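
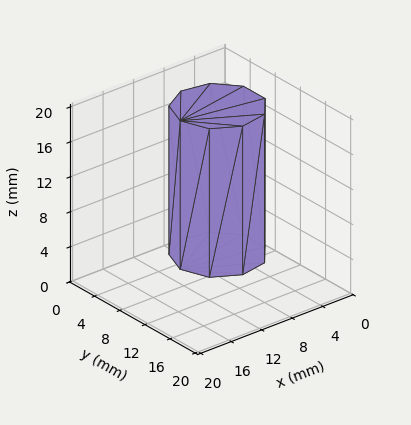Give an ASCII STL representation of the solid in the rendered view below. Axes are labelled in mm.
Reading the render: the shape is a regular 9-sided prism (a cylinder approximated with 9 flat sides), circumscribed radius ≈ 5 mm, height ≈ 17 mm (dimensions read to the nearest mm from the axis ticks). For the STL, each face is triangulated and given an outward normal.

solid part
  facet normal 0.0000 0.0000 -1.0000
    outer loop
      vertex 5.868 9.924 0.000
      vertex 8.830 8.214 0.000
      vertex 10.000 5.000 0.000
    endloop
  endfacet
  facet normal 0.0000 0.0000 -1.0000
    outer loop
      vertex 2.500 9.330 0.000
      vertex 5.868 9.924 0.000
      vertex 10.000 5.000 0.000
    endloop
  endfacet
  facet normal 0.0000 0.0000 -1.0000
    outer loop
      vertex 0.302 6.710 0.000
      vertex 2.500 9.330 0.000
      vertex 10.000 5.000 0.000
    endloop
  endfacet
  facet normal 0.0000 0.0000 -1.0000
    outer loop
      vertex 0.302 3.290 0.000
      vertex 0.302 6.710 0.000
      vertex 10.000 5.000 0.000
    endloop
  endfacet
  facet normal 0.0000 0.0000 -1.0000
    outer loop
      vertex 2.500 0.670 0.000
      vertex 0.302 3.290 0.000
      vertex 10.000 5.000 0.000
    endloop
  endfacet
  facet normal 0.0000 0.0000 -1.0000
    outer loop
      vertex 5.868 0.076 0.000
      vertex 2.500 0.670 0.000
      vertex 10.000 5.000 0.000
    endloop
  endfacet
  facet normal 0.0000 0.0000 -1.0000
    outer loop
      vertex 8.830 1.786 0.000
      vertex 5.868 0.076 0.000
      vertex 10.000 5.000 0.000
    endloop
  endfacet
  facet normal 0.0000 0.0000 1.0000
    outer loop
      vertex 10.000 5.000 17.000
      vertex 8.830 8.214 17.000
      vertex 5.868 9.924 17.000
    endloop
  endfacet
  facet normal 0.0000 0.0000 1.0000
    outer loop
      vertex 10.000 5.000 17.000
      vertex 5.868 9.924 17.000
      vertex 2.500 9.330 17.000
    endloop
  endfacet
  facet normal 0.0000 0.0000 1.0000
    outer loop
      vertex 10.000 5.000 17.000
      vertex 2.500 9.330 17.000
      vertex 0.302 6.710 17.000
    endloop
  endfacet
  facet normal 0.0000 0.0000 1.0000
    outer loop
      vertex 10.000 5.000 17.000
      vertex 0.302 6.710 17.000
      vertex 0.302 3.290 17.000
    endloop
  endfacet
  facet normal 0.0000 0.0000 1.0000
    outer loop
      vertex 10.000 5.000 17.000
      vertex 0.302 3.290 17.000
      vertex 2.500 0.670 17.000
    endloop
  endfacet
  facet normal 0.0000 0.0000 1.0000
    outer loop
      vertex 10.000 5.000 17.000
      vertex 2.500 0.670 17.000
      vertex 5.868 0.076 17.000
    endloop
  endfacet
  facet normal 0.0000 0.0000 1.0000
    outer loop
      vertex 10.000 5.000 17.000
      vertex 5.868 0.076 17.000
      vertex 8.830 1.786 17.000
    endloop
  endfacet
  facet normal 0.9397 0.3421 0.0000
    outer loop
      vertex 10.000 5.000 0.000
      vertex 8.830 8.214 0.000
      vertex 8.830 8.214 17.000
    endloop
  endfacet
  facet normal 0.9397 0.3421 0.0000
    outer loop
      vertex 10.000 5.000 0.000
      vertex 8.830 8.214 17.000
      vertex 10.000 5.000 17.000
    endloop
  endfacet
  facet normal 0.5000 0.8660 0.0000
    outer loop
      vertex 8.830 8.214 0.000
      vertex 5.868 9.924 0.000
      vertex 5.868 9.924 17.000
    endloop
  endfacet
  facet normal 0.5000 0.8660 0.0000
    outer loop
      vertex 8.830 8.214 0.000
      vertex 5.868 9.924 17.000
      vertex 8.830 8.214 17.000
    endloop
  endfacet
  facet normal -0.1737 0.9848 0.0000
    outer loop
      vertex 5.868 9.924 0.000
      vertex 2.500 9.330 0.000
      vertex 2.500 9.330 17.000
    endloop
  endfacet
  facet normal -0.1737 0.9848 0.0000
    outer loop
      vertex 5.868 9.924 0.000
      vertex 2.500 9.330 17.000
      vertex 5.868 9.924 17.000
    endloop
  endfacet
  facet normal -0.7661 0.6427 0.0000
    outer loop
      vertex 2.500 9.330 0.000
      vertex 0.302 6.710 0.000
      vertex 0.302 6.710 17.000
    endloop
  endfacet
  facet normal -0.7661 0.6427 0.0000
    outer loop
      vertex 2.500 9.330 0.000
      vertex 0.302 6.710 17.000
      vertex 2.500 9.330 17.000
    endloop
  endfacet
  facet normal -1.0000 0.0000 0.0000
    outer loop
      vertex 0.302 6.710 0.000
      vertex 0.302 3.290 0.000
      vertex 0.302 3.290 17.000
    endloop
  endfacet
  facet normal -1.0000 0.0000 0.0000
    outer loop
      vertex 0.302 6.710 0.000
      vertex 0.302 3.290 17.000
      vertex 0.302 6.710 17.000
    endloop
  endfacet
  facet normal -0.7661 -0.6427 0.0000
    outer loop
      vertex 0.302 3.290 0.000
      vertex 2.500 0.670 0.000
      vertex 2.500 0.670 17.000
    endloop
  endfacet
  facet normal -0.7661 -0.6427 0.0000
    outer loop
      vertex 0.302 3.290 0.000
      vertex 2.500 0.670 17.000
      vertex 0.302 3.290 17.000
    endloop
  endfacet
  facet normal -0.1737 -0.9848 0.0000
    outer loop
      vertex 2.500 0.670 0.000
      vertex 5.868 0.076 0.000
      vertex 5.868 0.076 17.000
    endloop
  endfacet
  facet normal -0.1737 -0.9848 0.0000
    outer loop
      vertex 2.500 0.670 0.000
      vertex 5.868 0.076 17.000
      vertex 2.500 0.670 17.000
    endloop
  endfacet
  facet normal 0.5000 -0.8660 0.0000
    outer loop
      vertex 5.868 0.076 0.000
      vertex 8.830 1.786 0.000
      vertex 8.830 1.786 17.000
    endloop
  endfacet
  facet normal 0.5000 -0.8660 0.0000
    outer loop
      vertex 5.868 0.076 0.000
      vertex 8.830 1.786 17.000
      vertex 5.868 0.076 17.000
    endloop
  endfacet
  facet normal 0.9397 -0.3421 0.0000
    outer loop
      vertex 8.830 1.786 0.000
      vertex 10.000 5.000 0.000
      vertex 10.000 5.000 17.000
    endloop
  endfacet
  facet normal 0.9397 -0.3421 0.0000
    outer loop
      vertex 8.830 1.786 0.000
      vertex 10.000 5.000 17.000
      vertex 8.830 1.786 17.000
    endloop
  endfacet
endsolid part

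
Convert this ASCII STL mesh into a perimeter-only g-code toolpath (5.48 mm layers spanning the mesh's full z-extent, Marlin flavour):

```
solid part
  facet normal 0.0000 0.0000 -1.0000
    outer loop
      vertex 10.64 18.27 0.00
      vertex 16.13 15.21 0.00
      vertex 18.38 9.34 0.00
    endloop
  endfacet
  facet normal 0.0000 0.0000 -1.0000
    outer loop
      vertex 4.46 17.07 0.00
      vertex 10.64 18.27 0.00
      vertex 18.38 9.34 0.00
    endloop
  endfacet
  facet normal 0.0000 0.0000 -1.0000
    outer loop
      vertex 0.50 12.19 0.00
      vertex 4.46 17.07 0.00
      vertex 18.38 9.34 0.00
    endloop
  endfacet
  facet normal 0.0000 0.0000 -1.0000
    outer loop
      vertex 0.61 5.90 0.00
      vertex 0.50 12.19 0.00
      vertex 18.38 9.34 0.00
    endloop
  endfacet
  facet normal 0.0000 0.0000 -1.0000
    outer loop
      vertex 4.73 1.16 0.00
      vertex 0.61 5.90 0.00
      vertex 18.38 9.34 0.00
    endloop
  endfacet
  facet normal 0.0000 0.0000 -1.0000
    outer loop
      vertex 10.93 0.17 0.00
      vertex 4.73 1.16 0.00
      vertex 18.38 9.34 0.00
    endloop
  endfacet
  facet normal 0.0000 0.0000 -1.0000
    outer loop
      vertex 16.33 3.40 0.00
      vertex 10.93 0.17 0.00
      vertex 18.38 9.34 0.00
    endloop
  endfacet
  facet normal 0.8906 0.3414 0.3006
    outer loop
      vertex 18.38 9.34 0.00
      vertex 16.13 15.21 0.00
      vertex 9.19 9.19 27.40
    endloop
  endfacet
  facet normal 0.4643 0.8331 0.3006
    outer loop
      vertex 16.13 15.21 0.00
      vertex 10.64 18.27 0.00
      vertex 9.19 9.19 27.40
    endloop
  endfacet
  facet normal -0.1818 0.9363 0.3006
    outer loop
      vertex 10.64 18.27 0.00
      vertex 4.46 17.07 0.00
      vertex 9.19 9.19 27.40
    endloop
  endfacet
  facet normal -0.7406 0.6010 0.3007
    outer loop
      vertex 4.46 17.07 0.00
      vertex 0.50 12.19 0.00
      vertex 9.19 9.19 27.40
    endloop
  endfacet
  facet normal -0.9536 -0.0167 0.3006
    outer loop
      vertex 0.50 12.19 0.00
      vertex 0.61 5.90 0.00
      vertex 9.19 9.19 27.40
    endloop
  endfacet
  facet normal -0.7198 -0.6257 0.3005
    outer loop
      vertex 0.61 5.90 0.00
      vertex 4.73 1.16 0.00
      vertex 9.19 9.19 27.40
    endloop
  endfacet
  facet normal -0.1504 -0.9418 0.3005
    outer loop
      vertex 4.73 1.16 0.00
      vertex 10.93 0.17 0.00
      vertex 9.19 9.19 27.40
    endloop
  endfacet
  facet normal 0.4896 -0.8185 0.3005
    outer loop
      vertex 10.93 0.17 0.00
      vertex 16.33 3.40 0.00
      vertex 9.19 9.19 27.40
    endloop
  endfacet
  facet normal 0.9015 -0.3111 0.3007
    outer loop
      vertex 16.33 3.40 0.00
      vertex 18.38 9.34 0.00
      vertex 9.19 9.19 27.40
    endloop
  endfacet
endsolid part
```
; perimeter-only toolpath
G21 ; units = mm
G90 ; absolute positioning
G28 ; home
; layer 1
G0 Z5.48
G0 X16.54 Y9.31
G1 X14.74 Y14.01
G1 X10.35 Y16.45
G1 X5.41 Y15.49
G1 X2.24 Y11.59
G1 X2.33 Y6.56
G1 X5.62 Y2.77
G1 X10.58 Y1.97
G1 X14.90 Y4.56
G1 X16.54 Y9.31
; layer 2
G0 Z10.96
G0 X14.70 Y9.28
G1 X13.35 Y12.80
G1 X10.06 Y14.64
G1 X6.35 Y13.92
G1 X3.98 Y10.99
G1 X4.04 Y7.22
G1 X6.51 Y4.37
G1 X10.23 Y3.78
G1 X13.47 Y5.72
G1 X14.70 Y9.28
; layer 3
G0 Z16.44
G0 X12.87 Y9.25
G1 X11.97 Y11.60
G1 X9.77 Y12.82
G1 X7.30 Y12.34
G1 X5.71 Y10.39
G1 X5.76 Y7.87
G1 X7.41 Y5.98
G1 X9.89 Y5.58
G1 X12.05 Y6.87
G1 X12.87 Y9.25
; layer 4
G0 Z21.92
G0 X11.03 Y9.22
G1 X10.58 Y10.39
G1 X9.48 Y11.01
G1 X8.24 Y10.77
G1 X7.45 Y9.79
G1 X7.47 Y8.53
G1 X8.30 Y7.58
G1 X9.54 Y7.39
G1 X10.62 Y8.03
G1 X11.03 Y9.22
M2 ; end

The solid is a regular 9-sided pyramid, base circumscribed radius ≈ 9.19 mm, apex at z ≈ 27.4 mm. Slicing at Δz = 5.48 mm — 5 equal slices spanning the solid's height, so layer i sits at z = i·h/5 — gives 4 non-empty perimeters. Each is a 9-segment closed polygon; G0 lifts to the layer z and rapids to the start vertex, then G1 traces the edges. The cross-section shrinks linearly with z (the slice at the apex is degenerate and omitted).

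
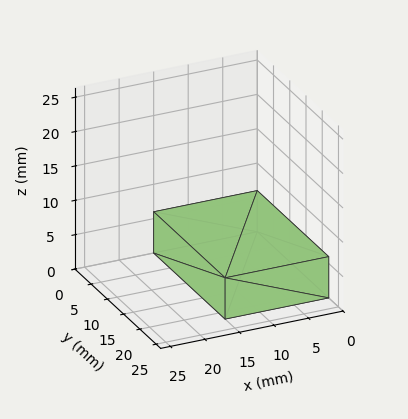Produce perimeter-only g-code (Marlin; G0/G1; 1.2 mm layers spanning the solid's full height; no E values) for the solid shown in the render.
Reading the render: the shape is a rectangular box, roughly 15 × 22 mm footprint and 6 mm tall (dimensions read to the nearest mm from the axis ticks). For the g-code, the solid's height is divided into equal slices at the stated Δz and each level perimeter traced with G1 moves after a G0 lift.

; perimeter-only toolpath
G21 ; units = mm
G90 ; absolute positioning
G28 ; home
; layer 1
G0 Z1.2
G0 X0.0 Y0.0
G1 X15.0 Y0.0
G1 X15.0 Y22.0
G1 X0.0 Y22.0
G1 X0.0 Y0.0
; layer 2
G0 Z2.4
G0 X0.0 Y0.0
G1 X15.0 Y0.0
G1 X15.0 Y22.0
G1 X0.0 Y22.0
G1 X0.0 Y0.0
; layer 3
G0 Z3.6
G0 X0.0 Y0.0
G1 X15.0 Y0.0
G1 X15.0 Y22.0
G1 X0.0 Y22.0
G1 X0.0 Y0.0
; layer 4
G0 Z4.8
G0 X0.0 Y0.0
G1 X15.0 Y0.0
G1 X15.0 Y22.0
G1 X0.0 Y22.0
G1 X0.0 Y0.0
; layer 5
G0 Z6.0
G0 X0.0 Y0.0
G1 X15.0 Y0.0
G1 X15.0 Y22.0
G1 X0.0 Y22.0
G1 X0.0 Y0.0
M2 ; end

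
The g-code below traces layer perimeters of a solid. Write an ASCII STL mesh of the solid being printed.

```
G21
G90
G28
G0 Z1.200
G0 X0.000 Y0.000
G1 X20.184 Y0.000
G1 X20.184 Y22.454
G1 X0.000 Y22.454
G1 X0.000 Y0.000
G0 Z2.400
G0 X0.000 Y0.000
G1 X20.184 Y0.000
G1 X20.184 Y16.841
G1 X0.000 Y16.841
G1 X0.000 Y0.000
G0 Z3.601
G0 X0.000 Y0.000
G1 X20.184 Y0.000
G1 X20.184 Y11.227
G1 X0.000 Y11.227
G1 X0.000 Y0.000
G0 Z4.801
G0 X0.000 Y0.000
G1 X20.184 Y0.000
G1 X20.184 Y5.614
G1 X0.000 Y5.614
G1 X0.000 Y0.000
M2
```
solid part
  facet normal 0.0000 0.0000 -1.0000
    outer loop
      vertex 20.184 28.068 0.000
      vertex 20.184 0.000 0.000
      vertex 0.000 0.000 0.000
    endloop
  endfacet
  facet normal 0.0000 0.0000 -1.0000
    outer loop
      vertex 0.000 28.068 0.000
      vertex 20.184 28.068 0.000
      vertex 0.000 0.000 0.000
    endloop
  endfacet
  facet normal 0.0000 -1.0000 0.0000
    outer loop
      vertex 0.000 0.000 0.000
      vertex 20.184 0.000 0.000
      vertex 20.184 0.000 6.001
    endloop
  endfacet
  facet normal 0.0000 -1.0000 0.0000
    outer loop
      vertex 0.000 0.000 0.000
      vertex 20.184 0.000 6.001
      vertex 0.000 0.000 6.001
    endloop
  endfacet
  facet normal 0.0000 0.2091 0.9779
    outer loop
      vertex 0.000 0.000 6.001
      vertex 20.184 0.000 6.001
      vertex 20.184 28.068 0.000
    endloop
  endfacet
  facet normal 0.0000 0.2091 0.9779
    outer loop
      vertex 0.000 0.000 6.001
      vertex 20.184 28.068 0.000
      vertex 0.000 28.068 0.000
    endloop
  endfacet
  facet normal -1.0000 0.0000 0.0000
    outer loop
      vertex 0.000 0.000 6.001
      vertex 0.000 28.068 0.000
      vertex 0.000 0.000 0.000
    endloop
  endfacet
  facet normal 1.0000 0.0000 0.0000
    outer loop
      vertex 20.184 0.000 0.000
      vertex 20.184 28.068 0.000
      vertex 20.184 0.000 6.001
    endloop
  endfacet
endsolid part

The G0 Z moves step by Δz≈1.200 mm. The G1 loops shrink linearly with z, so the solid tapers from its base footprint up to z≈6. Closing with a flat bottom cap and the tapered top and triangulating gives 8 facets — a wedge (ramp): 20.2 × 28.1 mm base, rising to 6 mm along the y=0 edge and sloping linearly to z=0 at y=28.1.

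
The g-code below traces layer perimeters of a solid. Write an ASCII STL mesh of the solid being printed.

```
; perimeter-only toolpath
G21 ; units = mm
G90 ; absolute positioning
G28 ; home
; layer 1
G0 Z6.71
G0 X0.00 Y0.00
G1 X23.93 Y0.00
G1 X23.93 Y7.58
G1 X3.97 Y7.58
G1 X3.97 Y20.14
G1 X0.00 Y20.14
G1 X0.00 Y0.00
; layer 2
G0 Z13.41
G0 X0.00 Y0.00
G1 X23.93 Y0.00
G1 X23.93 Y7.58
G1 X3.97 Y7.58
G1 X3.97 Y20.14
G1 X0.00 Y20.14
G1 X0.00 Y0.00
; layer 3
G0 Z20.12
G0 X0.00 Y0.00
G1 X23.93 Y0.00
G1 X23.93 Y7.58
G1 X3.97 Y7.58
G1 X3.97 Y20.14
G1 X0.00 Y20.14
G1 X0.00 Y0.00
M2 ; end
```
solid part
  facet normal 0.0000 0.0000 -1.0000
    outer loop
      vertex 23.93 7.58 0.00
      vertex 23.93 0.00 0.00
      vertex 0.00 0.00 0.00
    endloop
  endfacet
  facet normal 0.0000 0.0000 -1.0000
    outer loop
      vertex 3.97 7.58 0.00
      vertex 23.93 7.58 0.00
      vertex 0.00 0.00 0.00
    endloop
  endfacet
  facet normal 0.0000 0.0000 -1.0000
    outer loop
      vertex 3.97 20.14 0.00
      vertex 3.97 7.58 0.00
      vertex 0.00 0.00 0.00
    endloop
  endfacet
  facet normal 0.0000 0.0000 -1.0000
    outer loop
      vertex 0.00 20.14 0.00
      vertex 3.97 20.14 0.00
      vertex 0.00 0.00 0.00
    endloop
  endfacet
  facet normal 0.0000 0.0000 1.0000
    outer loop
      vertex 0.00 0.00 20.12
      vertex 23.93 0.00 20.12
      vertex 23.93 7.58 20.12
    endloop
  endfacet
  facet normal 0.0000 0.0000 1.0000
    outer loop
      vertex 0.00 0.00 20.12
      vertex 23.93 7.58 20.12
      vertex 3.97 7.58 20.12
    endloop
  endfacet
  facet normal 0.0000 0.0000 1.0000
    outer loop
      vertex 0.00 0.00 20.12
      vertex 3.97 7.58 20.12
      vertex 3.97 20.14 20.12
    endloop
  endfacet
  facet normal 0.0000 0.0000 1.0000
    outer loop
      vertex 0.00 0.00 20.12
      vertex 3.97 20.14 20.12
      vertex 0.00 20.14 20.12
    endloop
  endfacet
  facet normal 0.0000 -1.0000 0.0000
    outer loop
      vertex 0.00 0.00 0.00
      vertex 23.93 0.00 0.00
      vertex 23.93 0.00 20.12
    endloop
  endfacet
  facet normal 0.0000 -1.0000 0.0000
    outer loop
      vertex 0.00 0.00 0.00
      vertex 23.93 0.00 20.12
      vertex 0.00 0.00 20.12
    endloop
  endfacet
  facet normal 1.0000 0.0000 0.0000
    outer loop
      vertex 23.93 0.00 0.00
      vertex 23.93 7.58 0.00
      vertex 23.93 7.58 20.12
    endloop
  endfacet
  facet normal 1.0000 0.0000 0.0000
    outer loop
      vertex 23.93 0.00 0.00
      vertex 23.93 7.58 20.12
      vertex 23.93 0.00 20.12
    endloop
  endfacet
  facet normal 0.0000 1.0000 0.0000
    outer loop
      vertex 23.93 7.58 0.00
      vertex 3.97 7.58 0.00
      vertex 3.97 7.58 20.12
    endloop
  endfacet
  facet normal 0.0000 1.0000 0.0000
    outer loop
      vertex 23.93 7.58 0.00
      vertex 3.97 7.58 20.12
      vertex 23.93 7.58 20.12
    endloop
  endfacet
  facet normal 1.0000 0.0000 0.0000
    outer loop
      vertex 3.97 7.58 0.00
      vertex 3.97 20.14 0.00
      vertex 3.97 20.14 20.12
    endloop
  endfacet
  facet normal 1.0000 0.0000 0.0000
    outer loop
      vertex 3.97 7.58 0.00
      vertex 3.97 20.14 20.12
      vertex 3.97 7.58 20.12
    endloop
  endfacet
  facet normal 0.0000 1.0000 0.0000
    outer loop
      vertex 3.97 20.14 0.00
      vertex 0.00 20.14 0.00
      vertex 0.00 20.14 20.12
    endloop
  endfacet
  facet normal 0.0000 1.0000 0.0000
    outer loop
      vertex 3.97 20.14 0.00
      vertex 0.00 20.14 20.12
      vertex 3.97 20.14 20.12
    endloop
  endfacet
  facet normal -1.0000 0.0000 0.0000
    outer loop
      vertex 0.00 20.14 0.00
      vertex 0.00 0.00 0.00
      vertex 0.00 0.00 20.12
    endloop
  endfacet
  facet normal -1.0000 0.0000 0.0000
    outer loop
      vertex 0.00 20.14 0.00
      vertex 0.00 0.00 20.12
      vertex 0.00 20.14 20.12
    endloop
  endfacet
endsolid part

The G0 Z moves step by Δz≈6.71 mm. Every layer's G1 loop is the same polygon, so the solid is a straight extrusion of it from z=0 to z≈20.1. Closing with flat bottom and top caps and triangulating gives 20 facets — an L-shaped prism: outer 23.9 × 20.1 mm, arm thicknesses ≈ 7.58 mm (horizontal) and 3.97 mm (vertical), extruded 20.1 mm in z.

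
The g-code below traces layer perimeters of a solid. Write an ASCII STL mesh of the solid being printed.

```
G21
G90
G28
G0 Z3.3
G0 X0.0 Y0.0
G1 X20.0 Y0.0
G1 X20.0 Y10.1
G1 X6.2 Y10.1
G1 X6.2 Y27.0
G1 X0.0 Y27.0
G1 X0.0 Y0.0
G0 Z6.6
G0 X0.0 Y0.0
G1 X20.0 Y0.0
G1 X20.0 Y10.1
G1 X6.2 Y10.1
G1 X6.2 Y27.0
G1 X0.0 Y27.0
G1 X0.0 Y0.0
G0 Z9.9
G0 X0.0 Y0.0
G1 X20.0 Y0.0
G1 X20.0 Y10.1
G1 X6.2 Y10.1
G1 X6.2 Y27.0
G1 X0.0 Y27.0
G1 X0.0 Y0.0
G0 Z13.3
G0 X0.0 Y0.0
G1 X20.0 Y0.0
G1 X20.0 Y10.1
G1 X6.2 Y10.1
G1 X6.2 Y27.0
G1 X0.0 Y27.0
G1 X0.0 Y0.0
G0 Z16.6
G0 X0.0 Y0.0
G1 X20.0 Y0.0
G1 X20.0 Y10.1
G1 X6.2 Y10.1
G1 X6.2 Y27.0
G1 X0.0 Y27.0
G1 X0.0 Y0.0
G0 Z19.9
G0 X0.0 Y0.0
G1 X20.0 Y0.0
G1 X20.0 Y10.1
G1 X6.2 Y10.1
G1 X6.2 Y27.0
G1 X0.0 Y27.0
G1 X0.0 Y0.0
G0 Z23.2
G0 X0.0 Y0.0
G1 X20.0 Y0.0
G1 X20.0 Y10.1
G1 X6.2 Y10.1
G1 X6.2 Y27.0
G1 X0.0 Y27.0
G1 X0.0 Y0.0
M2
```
solid part
  facet normal 0.0000 0.0000 -1.0000
    outer loop
      vertex 20.0 10.1 0.0
      vertex 20.0 0.0 0.0
      vertex 0.0 0.0 0.0
    endloop
  endfacet
  facet normal 0.0000 0.0000 -1.0000
    outer loop
      vertex 6.2 10.1 0.0
      vertex 20.0 10.1 0.0
      vertex 0.0 0.0 0.0
    endloop
  endfacet
  facet normal 0.0000 0.0000 -1.0000
    outer loop
      vertex 6.2 27.0 0.0
      vertex 6.2 10.1 0.0
      vertex 0.0 0.0 0.0
    endloop
  endfacet
  facet normal 0.0000 0.0000 -1.0000
    outer loop
      vertex 0.0 27.0 0.0
      vertex 6.2 27.0 0.0
      vertex 0.0 0.0 0.0
    endloop
  endfacet
  facet normal 0.0000 0.0000 1.0000
    outer loop
      vertex 0.0 0.0 23.2
      vertex 20.0 0.0 23.2
      vertex 20.0 10.1 23.2
    endloop
  endfacet
  facet normal 0.0000 0.0000 1.0000
    outer loop
      vertex 0.0 0.0 23.2
      vertex 20.0 10.1 23.2
      vertex 6.2 10.1 23.2
    endloop
  endfacet
  facet normal 0.0000 0.0000 1.0000
    outer loop
      vertex 0.0 0.0 23.2
      vertex 6.2 10.1 23.2
      vertex 6.2 27.0 23.2
    endloop
  endfacet
  facet normal 0.0000 0.0000 1.0000
    outer loop
      vertex 0.0 0.0 23.2
      vertex 6.2 27.0 23.2
      vertex 0.0 27.0 23.2
    endloop
  endfacet
  facet normal 0.0000 -1.0000 0.0000
    outer loop
      vertex 0.0 0.0 0.0
      vertex 20.0 0.0 0.0
      vertex 20.0 0.0 23.2
    endloop
  endfacet
  facet normal 0.0000 -1.0000 0.0000
    outer loop
      vertex 0.0 0.0 0.0
      vertex 20.0 0.0 23.2
      vertex 0.0 0.0 23.2
    endloop
  endfacet
  facet normal 1.0000 0.0000 0.0000
    outer loop
      vertex 20.0 0.0 0.0
      vertex 20.0 10.1 0.0
      vertex 20.0 10.1 23.2
    endloop
  endfacet
  facet normal 1.0000 0.0000 0.0000
    outer loop
      vertex 20.0 0.0 0.0
      vertex 20.0 10.1 23.2
      vertex 20.0 0.0 23.2
    endloop
  endfacet
  facet normal 0.0000 1.0000 0.0000
    outer loop
      vertex 20.0 10.1 0.0
      vertex 6.2 10.1 0.0
      vertex 6.2 10.1 23.2
    endloop
  endfacet
  facet normal 0.0000 1.0000 0.0000
    outer loop
      vertex 20.0 10.1 0.0
      vertex 6.2 10.1 23.2
      vertex 20.0 10.1 23.2
    endloop
  endfacet
  facet normal 1.0000 0.0000 0.0000
    outer loop
      vertex 6.2 10.1 0.0
      vertex 6.2 27.0 0.0
      vertex 6.2 27.0 23.2
    endloop
  endfacet
  facet normal 1.0000 0.0000 0.0000
    outer loop
      vertex 6.2 10.1 0.0
      vertex 6.2 27.0 23.2
      vertex 6.2 10.1 23.2
    endloop
  endfacet
  facet normal 0.0000 1.0000 0.0000
    outer loop
      vertex 6.2 27.0 0.0
      vertex 0.0 27.0 0.0
      vertex 0.0 27.0 23.2
    endloop
  endfacet
  facet normal 0.0000 1.0000 0.0000
    outer loop
      vertex 6.2 27.0 0.0
      vertex 0.0 27.0 23.2
      vertex 6.2 27.0 23.2
    endloop
  endfacet
  facet normal -1.0000 0.0000 0.0000
    outer loop
      vertex 0.0 27.0 0.0
      vertex 0.0 0.0 0.0
      vertex 0.0 0.0 23.2
    endloop
  endfacet
  facet normal -1.0000 0.0000 0.0000
    outer loop
      vertex 0.0 27.0 0.0
      vertex 0.0 0.0 23.2
      vertex 0.0 27.0 23.2
    endloop
  endfacet
endsolid part

The G0 Z moves step by Δz≈3.3 mm. Every layer's G1 loop is the same polygon, so the solid is a straight extrusion of it from z=0 to z≈23.2. Closing with flat bottom and top caps and triangulating gives 20 facets — an L-shaped prism: outer 20 × 27 mm, arm thicknesses ≈ 10.1 mm (horizontal) and 6.2 mm (vertical), extruded 23.2 mm in z.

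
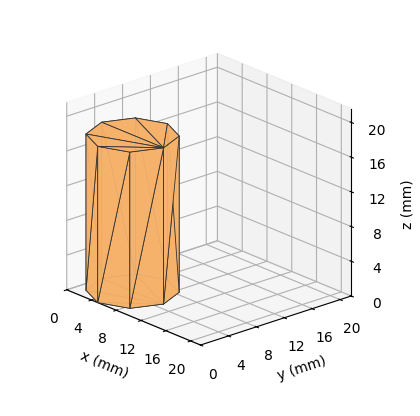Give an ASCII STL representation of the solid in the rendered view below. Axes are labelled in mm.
Reading the render: the shape is a regular 8-sided prism (a cylinder approximated with 8 flat sides), circumscribed radius ≈ 5 mm, height ≈ 18 mm (dimensions read to the nearest mm from the axis ticks). For the STL, each face is triangulated and given an outward normal.

solid part
  facet normal 0.0000 0.0000 -1.0000
    outer loop
      vertex 5.000 10.000 0.000
      vertex 8.536 8.536 0.000
      vertex 10.000 5.000 0.000
    endloop
  endfacet
  facet normal 0.0000 0.0000 -1.0000
    outer loop
      vertex 1.464 8.536 0.000
      vertex 5.000 10.000 0.000
      vertex 10.000 5.000 0.000
    endloop
  endfacet
  facet normal 0.0000 0.0000 -1.0000
    outer loop
      vertex 0.000 5.000 0.000
      vertex 1.464 8.536 0.000
      vertex 10.000 5.000 0.000
    endloop
  endfacet
  facet normal 0.0000 0.0000 -1.0000
    outer loop
      vertex 1.464 1.464 0.000
      vertex 0.000 5.000 0.000
      vertex 10.000 5.000 0.000
    endloop
  endfacet
  facet normal 0.0000 0.0000 -1.0000
    outer loop
      vertex 5.000 0.000 0.000
      vertex 1.464 1.464 0.000
      vertex 10.000 5.000 0.000
    endloop
  endfacet
  facet normal 0.0000 0.0000 -1.0000
    outer loop
      vertex 8.536 1.464 0.000
      vertex 5.000 0.000 0.000
      vertex 10.000 5.000 0.000
    endloop
  endfacet
  facet normal 0.0000 0.0000 1.0000
    outer loop
      vertex 10.000 5.000 18.000
      vertex 8.536 8.536 18.000
      vertex 5.000 10.000 18.000
    endloop
  endfacet
  facet normal 0.0000 0.0000 1.0000
    outer loop
      vertex 10.000 5.000 18.000
      vertex 5.000 10.000 18.000
      vertex 1.464 8.536 18.000
    endloop
  endfacet
  facet normal 0.0000 0.0000 1.0000
    outer loop
      vertex 10.000 5.000 18.000
      vertex 1.464 8.536 18.000
      vertex 0.000 5.000 18.000
    endloop
  endfacet
  facet normal 0.0000 0.0000 1.0000
    outer loop
      vertex 10.000 5.000 18.000
      vertex 0.000 5.000 18.000
      vertex 1.464 1.464 18.000
    endloop
  endfacet
  facet normal 0.0000 0.0000 1.0000
    outer loop
      vertex 10.000 5.000 18.000
      vertex 1.464 1.464 18.000
      vertex 5.000 0.000 18.000
    endloop
  endfacet
  facet normal 0.0000 0.0000 1.0000
    outer loop
      vertex 10.000 5.000 18.000
      vertex 5.000 0.000 18.000
      vertex 8.536 1.464 18.000
    endloop
  endfacet
  facet normal 0.9239 0.3825 0.0000
    outer loop
      vertex 10.000 5.000 0.000
      vertex 8.536 8.536 0.000
      vertex 8.536 8.536 18.000
    endloop
  endfacet
  facet normal 0.9239 0.3825 0.0000
    outer loop
      vertex 10.000 5.000 0.000
      vertex 8.536 8.536 18.000
      vertex 10.000 5.000 18.000
    endloop
  endfacet
  facet normal 0.3825 0.9239 0.0000
    outer loop
      vertex 8.536 8.536 0.000
      vertex 5.000 10.000 0.000
      vertex 5.000 10.000 18.000
    endloop
  endfacet
  facet normal 0.3825 0.9239 0.0000
    outer loop
      vertex 8.536 8.536 0.000
      vertex 5.000 10.000 18.000
      vertex 8.536 8.536 18.000
    endloop
  endfacet
  facet normal -0.3825 0.9239 0.0000
    outer loop
      vertex 5.000 10.000 0.000
      vertex 1.464 8.536 0.000
      vertex 1.464 8.536 18.000
    endloop
  endfacet
  facet normal -0.3825 0.9239 0.0000
    outer loop
      vertex 5.000 10.000 0.000
      vertex 1.464 8.536 18.000
      vertex 5.000 10.000 18.000
    endloop
  endfacet
  facet normal -0.9239 0.3825 0.0000
    outer loop
      vertex 1.464 8.536 0.000
      vertex 0.000 5.000 0.000
      vertex 0.000 5.000 18.000
    endloop
  endfacet
  facet normal -0.9239 0.3825 0.0000
    outer loop
      vertex 1.464 8.536 0.000
      vertex 0.000 5.000 18.000
      vertex 1.464 8.536 18.000
    endloop
  endfacet
  facet normal -0.9239 -0.3825 0.0000
    outer loop
      vertex 0.000 5.000 0.000
      vertex 1.464 1.464 0.000
      vertex 1.464 1.464 18.000
    endloop
  endfacet
  facet normal -0.9239 -0.3825 0.0000
    outer loop
      vertex 0.000 5.000 0.000
      vertex 1.464 1.464 18.000
      vertex 0.000 5.000 18.000
    endloop
  endfacet
  facet normal -0.3825 -0.9239 0.0000
    outer loop
      vertex 1.464 1.464 0.000
      vertex 5.000 0.000 0.000
      vertex 5.000 0.000 18.000
    endloop
  endfacet
  facet normal -0.3825 -0.9239 0.0000
    outer loop
      vertex 1.464 1.464 0.000
      vertex 5.000 0.000 18.000
      vertex 1.464 1.464 18.000
    endloop
  endfacet
  facet normal 0.3825 -0.9239 0.0000
    outer loop
      vertex 5.000 0.000 0.000
      vertex 8.536 1.464 0.000
      vertex 8.536 1.464 18.000
    endloop
  endfacet
  facet normal 0.3825 -0.9239 0.0000
    outer loop
      vertex 5.000 0.000 0.000
      vertex 8.536 1.464 18.000
      vertex 5.000 0.000 18.000
    endloop
  endfacet
  facet normal 0.9239 -0.3825 0.0000
    outer loop
      vertex 8.536 1.464 0.000
      vertex 10.000 5.000 0.000
      vertex 10.000 5.000 18.000
    endloop
  endfacet
  facet normal 0.9239 -0.3825 0.0000
    outer loop
      vertex 8.536 1.464 0.000
      vertex 10.000 5.000 18.000
      vertex 8.536 1.464 18.000
    endloop
  endfacet
endsolid part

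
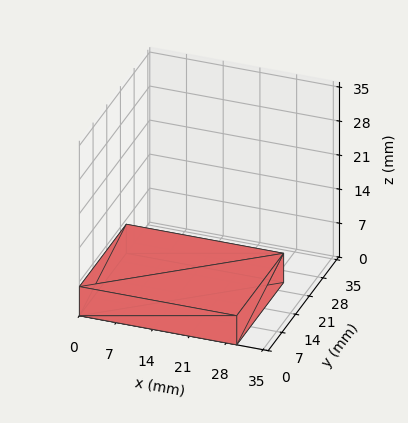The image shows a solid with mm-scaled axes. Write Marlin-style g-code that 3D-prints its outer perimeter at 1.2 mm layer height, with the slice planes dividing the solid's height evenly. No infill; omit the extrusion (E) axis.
Reading the render: the shape is a rectangular box, roughly 30 × 24 mm footprint and 6 mm tall (dimensions read to the nearest mm from the axis ticks). For the g-code, the solid's height is divided into equal slices at the stated Δz and each level perimeter traced with G1 moves after a G0 lift.

; perimeter-only toolpath
G21 ; units = mm
G90 ; absolute positioning
G28 ; home
; layer 1
G0 Z1.2
G0 X0.0 Y0.0
G1 X30.0 Y0.0
G1 X30.0 Y24.0
G1 X0.0 Y24.0
G1 X0.0 Y0.0
; layer 2
G0 Z2.4
G0 X0.0 Y0.0
G1 X30.0 Y0.0
G1 X30.0 Y24.0
G1 X0.0 Y24.0
G1 X0.0 Y0.0
; layer 3
G0 Z3.6
G0 X0.0 Y0.0
G1 X30.0 Y0.0
G1 X30.0 Y24.0
G1 X0.0 Y24.0
G1 X0.0 Y0.0
; layer 4
G0 Z4.8
G0 X0.0 Y0.0
G1 X30.0 Y0.0
G1 X30.0 Y24.0
G1 X0.0 Y24.0
G1 X0.0 Y0.0
; layer 5
G0 Z6.0
G0 X0.0 Y0.0
G1 X30.0 Y0.0
G1 X30.0 Y24.0
G1 X0.0 Y24.0
G1 X0.0 Y0.0
M2 ; end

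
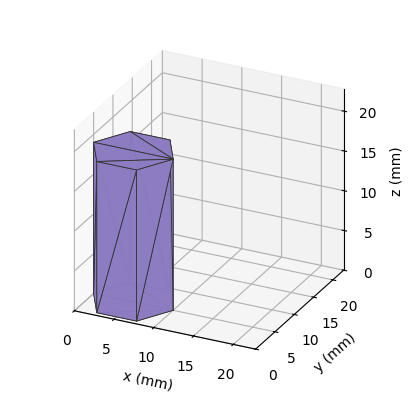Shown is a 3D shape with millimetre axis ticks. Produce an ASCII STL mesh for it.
Reading the render: the shape is a regular 6-sided prism (a cylinder approximated with 6 flat sides), circumscribed radius ≈ 5 mm, height ≈ 19 mm (dimensions read to the nearest mm from the axis ticks). For the STL, each face is triangulated and given an outward normal.

solid part
  facet normal 0.0000 0.0000 -1.0000
    outer loop
      vertex 2.50 9.33 0.00
      vertex 7.50 9.33 0.00
      vertex 10.00 5.00 0.00
    endloop
  endfacet
  facet normal 0.0000 0.0000 -1.0000
    outer loop
      vertex 0.00 5.00 0.00
      vertex 2.50 9.33 0.00
      vertex 10.00 5.00 0.00
    endloop
  endfacet
  facet normal 0.0000 0.0000 -1.0000
    outer loop
      vertex 2.50 0.67 0.00
      vertex 0.00 5.00 0.00
      vertex 10.00 5.00 0.00
    endloop
  endfacet
  facet normal 0.0000 0.0000 -1.0000
    outer loop
      vertex 7.50 0.67 0.00
      vertex 2.50 0.67 0.00
      vertex 10.00 5.00 0.00
    endloop
  endfacet
  facet normal 0.0000 0.0000 1.0000
    outer loop
      vertex 10.00 5.00 19.00
      vertex 7.50 9.33 19.00
      vertex 2.50 9.33 19.00
    endloop
  endfacet
  facet normal 0.0000 0.0000 1.0000
    outer loop
      vertex 10.00 5.00 19.00
      vertex 2.50 9.33 19.00
      vertex 0.00 5.00 19.00
    endloop
  endfacet
  facet normal 0.0000 0.0000 1.0000
    outer loop
      vertex 10.00 5.00 19.00
      vertex 0.00 5.00 19.00
      vertex 2.50 0.67 19.00
    endloop
  endfacet
  facet normal 0.0000 0.0000 1.0000
    outer loop
      vertex 10.00 5.00 19.00
      vertex 2.50 0.67 19.00
      vertex 7.50 0.67 19.00
    endloop
  endfacet
  facet normal 0.8660 0.5000 0.0000
    outer loop
      vertex 10.00 5.00 0.00
      vertex 7.50 9.33 0.00
      vertex 7.50 9.33 19.00
    endloop
  endfacet
  facet normal 0.8660 0.5000 0.0000
    outer loop
      vertex 10.00 5.00 0.00
      vertex 7.50 9.33 19.00
      vertex 10.00 5.00 19.00
    endloop
  endfacet
  facet normal 0.0000 1.0000 0.0000
    outer loop
      vertex 7.50 9.33 0.00
      vertex 2.50 9.33 0.00
      vertex 2.50 9.33 19.00
    endloop
  endfacet
  facet normal 0.0000 1.0000 0.0000
    outer loop
      vertex 7.50 9.33 0.00
      vertex 2.50 9.33 19.00
      vertex 7.50 9.33 19.00
    endloop
  endfacet
  facet normal -0.8660 0.5000 0.0000
    outer loop
      vertex 2.50 9.33 0.00
      vertex 0.00 5.00 0.00
      vertex 0.00 5.00 19.00
    endloop
  endfacet
  facet normal -0.8660 0.5000 0.0000
    outer loop
      vertex 2.50 9.33 0.00
      vertex 0.00 5.00 19.00
      vertex 2.50 9.33 19.00
    endloop
  endfacet
  facet normal -0.8660 -0.5000 0.0000
    outer loop
      vertex 0.00 5.00 0.00
      vertex 2.50 0.67 0.00
      vertex 2.50 0.67 19.00
    endloop
  endfacet
  facet normal -0.8660 -0.5000 0.0000
    outer loop
      vertex 0.00 5.00 0.00
      vertex 2.50 0.67 19.00
      vertex 0.00 5.00 19.00
    endloop
  endfacet
  facet normal 0.0000 -1.0000 0.0000
    outer loop
      vertex 2.50 0.67 0.00
      vertex 7.50 0.67 0.00
      vertex 7.50 0.67 19.00
    endloop
  endfacet
  facet normal 0.0000 -1.0000 0.0000
    outer loop
      vertex 2.50 0.67 0.00
      vertex 7.50 0.67 19.00
      vertex 2.50 0.67 19.00
    endloop
  endfacet
  facet normal 0.8660 -0.5000 0.0000
    outer loop
      vertex 7.50 0.67 0.00
      vertex 10.00 5.00 0.00
      vertex 10.00 5.00 19.00
    endloop
  endfacet
  facet normal 0.8660 -0.5000 0.0000
    outer loop
      vertex 7.50 0.67 0.00
      vertex 10.00 5.00 19.00
      vertex 7.50 0.67 19.00
    endloop
  endfacet
endsolid part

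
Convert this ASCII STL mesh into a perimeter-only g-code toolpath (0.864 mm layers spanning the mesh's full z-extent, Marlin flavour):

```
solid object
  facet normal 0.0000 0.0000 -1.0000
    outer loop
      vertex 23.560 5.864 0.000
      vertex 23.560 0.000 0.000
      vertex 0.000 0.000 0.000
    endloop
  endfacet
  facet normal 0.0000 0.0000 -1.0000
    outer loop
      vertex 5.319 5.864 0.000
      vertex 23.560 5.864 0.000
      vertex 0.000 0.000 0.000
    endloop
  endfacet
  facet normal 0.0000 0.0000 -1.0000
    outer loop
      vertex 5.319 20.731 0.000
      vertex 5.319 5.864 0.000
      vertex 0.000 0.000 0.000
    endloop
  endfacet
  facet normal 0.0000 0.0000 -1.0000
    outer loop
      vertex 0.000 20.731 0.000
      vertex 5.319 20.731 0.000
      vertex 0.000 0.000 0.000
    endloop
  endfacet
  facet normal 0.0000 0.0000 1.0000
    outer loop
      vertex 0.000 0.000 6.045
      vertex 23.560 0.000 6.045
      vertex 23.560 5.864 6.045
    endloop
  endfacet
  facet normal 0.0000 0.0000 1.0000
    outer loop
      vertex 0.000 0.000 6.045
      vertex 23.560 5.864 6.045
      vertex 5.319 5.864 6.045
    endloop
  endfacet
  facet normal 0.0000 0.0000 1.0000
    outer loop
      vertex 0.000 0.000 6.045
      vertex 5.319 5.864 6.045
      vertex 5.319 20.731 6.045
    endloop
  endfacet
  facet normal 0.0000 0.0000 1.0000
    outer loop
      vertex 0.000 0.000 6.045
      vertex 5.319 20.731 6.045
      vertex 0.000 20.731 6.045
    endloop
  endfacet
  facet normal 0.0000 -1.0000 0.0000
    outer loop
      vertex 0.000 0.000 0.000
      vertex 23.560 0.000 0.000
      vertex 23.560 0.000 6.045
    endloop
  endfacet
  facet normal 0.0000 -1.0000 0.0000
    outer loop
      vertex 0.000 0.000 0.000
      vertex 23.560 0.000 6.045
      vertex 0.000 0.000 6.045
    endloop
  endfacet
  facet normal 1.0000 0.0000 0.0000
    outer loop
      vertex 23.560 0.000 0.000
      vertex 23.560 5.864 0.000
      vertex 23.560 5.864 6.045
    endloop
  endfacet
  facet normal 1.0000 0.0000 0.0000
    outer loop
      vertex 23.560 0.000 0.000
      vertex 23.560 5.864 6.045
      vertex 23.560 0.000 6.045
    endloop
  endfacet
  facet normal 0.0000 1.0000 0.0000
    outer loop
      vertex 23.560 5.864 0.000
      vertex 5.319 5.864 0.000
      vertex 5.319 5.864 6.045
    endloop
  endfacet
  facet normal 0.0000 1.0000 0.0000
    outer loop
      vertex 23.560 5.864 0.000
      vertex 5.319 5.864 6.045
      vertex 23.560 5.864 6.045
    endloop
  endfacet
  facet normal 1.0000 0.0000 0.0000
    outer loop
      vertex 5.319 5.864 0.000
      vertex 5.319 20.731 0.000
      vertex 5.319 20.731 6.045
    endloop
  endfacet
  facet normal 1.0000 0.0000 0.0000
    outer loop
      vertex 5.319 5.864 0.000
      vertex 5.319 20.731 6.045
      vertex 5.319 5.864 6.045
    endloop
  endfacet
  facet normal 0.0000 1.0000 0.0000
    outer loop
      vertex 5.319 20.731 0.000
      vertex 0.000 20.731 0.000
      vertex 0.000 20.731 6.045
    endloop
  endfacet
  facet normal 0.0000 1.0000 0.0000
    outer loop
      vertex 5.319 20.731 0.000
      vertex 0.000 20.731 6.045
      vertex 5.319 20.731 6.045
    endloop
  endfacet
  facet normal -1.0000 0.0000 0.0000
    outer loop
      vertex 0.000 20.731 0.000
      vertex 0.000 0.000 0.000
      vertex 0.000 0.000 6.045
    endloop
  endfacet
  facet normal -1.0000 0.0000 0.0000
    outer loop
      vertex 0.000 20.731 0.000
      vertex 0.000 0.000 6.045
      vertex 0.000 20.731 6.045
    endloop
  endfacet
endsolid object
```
; perimeter-only toolpath
G21 ; units = mm
G90 ; absolute positioning
G28 ; home
; layer 1
G0 Z0.864
G0 X0.000 Y0.000
G1 X23.560 Y0.000
G1 X23.560 Y5.864
G1 X5.319 Y5.864
G1 X5.319 Y20.731
G1 X0.000 Y20.731
G1 X0.000 Y0.000
; layer 2
G0 Z1.727
G0 X0.000 Y0.000
G1 X23.560 Y0.000
G1 X23.560 Y5.864
G1 X5.319 Y5.864
G1 X5.319 Y20.731
G1 X0.000 Y20.731
G1 X0.000 Y0.000
; layer 3
G0 Z2.591
G0 X0.000 Y0.000
G1 X23.560 Y0.000
G1 X23.560 Y5.864
G1 X5.319 Y5.864
G1 X5.319 Y20.731
G1 X0.000 Y20.731
G1 X0.000 Y0.000
; layer 4
G0 Z3.454
G0 X0.000 Y0.000
G1 X23.560 Y0.000
G1 X23.560 Y5.864
G1 X5.319 Y5.864
G1 X5.319 Y20.731
G1 X0.000 Y20.731
G1 X0.000 Y0.000
; layer 5
G0 Z4.318
G0 X0.000 Y0.000
G1 X23.560 Y0.000
G1 X23.560 Y5.864
G1 X5.319 Y5.864
G1 X5.319 Y20.731
G1 X0.000 Y20.731
G1 X0.000 Y0.000
; layer 6
G0 Z5.181
G0 X0.000 Y0.000
G1 X23.560 Y0.000
G1 X23.560 Y5.864
G1 X5.319 Y5.864
G1 X5.319 Y20.731
G1 X0.000 Y20.731
G1 X0.000 Y0.000
; layer 7
G0 Z6.045
G0 X0.000 Y0.000
G1 X23.560 Y0.000
G1 X23.560 Y5.864
G1 X5.319 Y5.864
G1 X5.319 Y20.731
G1 X0.000 Y20.731
G1 X0.000 Y0.000
M2 ; end

The solid is an L-shaped prism: outer 23.6 × 20.7 mm, arm thicknesses ≈ 5.86 mm (horizontal) and 5.32 mm (vertical), extruded 6.04 mm in z. Slicing at Δz = 0.864 mm — 7 equal slices spanning the solid's height, so layer i sits at z = i·h/7 — gives 7 non-empty perimeters. Each is a 6-segment closed polygon; G0 lifts to the layer z and rapids to the start vertex, then G1 traces the edges.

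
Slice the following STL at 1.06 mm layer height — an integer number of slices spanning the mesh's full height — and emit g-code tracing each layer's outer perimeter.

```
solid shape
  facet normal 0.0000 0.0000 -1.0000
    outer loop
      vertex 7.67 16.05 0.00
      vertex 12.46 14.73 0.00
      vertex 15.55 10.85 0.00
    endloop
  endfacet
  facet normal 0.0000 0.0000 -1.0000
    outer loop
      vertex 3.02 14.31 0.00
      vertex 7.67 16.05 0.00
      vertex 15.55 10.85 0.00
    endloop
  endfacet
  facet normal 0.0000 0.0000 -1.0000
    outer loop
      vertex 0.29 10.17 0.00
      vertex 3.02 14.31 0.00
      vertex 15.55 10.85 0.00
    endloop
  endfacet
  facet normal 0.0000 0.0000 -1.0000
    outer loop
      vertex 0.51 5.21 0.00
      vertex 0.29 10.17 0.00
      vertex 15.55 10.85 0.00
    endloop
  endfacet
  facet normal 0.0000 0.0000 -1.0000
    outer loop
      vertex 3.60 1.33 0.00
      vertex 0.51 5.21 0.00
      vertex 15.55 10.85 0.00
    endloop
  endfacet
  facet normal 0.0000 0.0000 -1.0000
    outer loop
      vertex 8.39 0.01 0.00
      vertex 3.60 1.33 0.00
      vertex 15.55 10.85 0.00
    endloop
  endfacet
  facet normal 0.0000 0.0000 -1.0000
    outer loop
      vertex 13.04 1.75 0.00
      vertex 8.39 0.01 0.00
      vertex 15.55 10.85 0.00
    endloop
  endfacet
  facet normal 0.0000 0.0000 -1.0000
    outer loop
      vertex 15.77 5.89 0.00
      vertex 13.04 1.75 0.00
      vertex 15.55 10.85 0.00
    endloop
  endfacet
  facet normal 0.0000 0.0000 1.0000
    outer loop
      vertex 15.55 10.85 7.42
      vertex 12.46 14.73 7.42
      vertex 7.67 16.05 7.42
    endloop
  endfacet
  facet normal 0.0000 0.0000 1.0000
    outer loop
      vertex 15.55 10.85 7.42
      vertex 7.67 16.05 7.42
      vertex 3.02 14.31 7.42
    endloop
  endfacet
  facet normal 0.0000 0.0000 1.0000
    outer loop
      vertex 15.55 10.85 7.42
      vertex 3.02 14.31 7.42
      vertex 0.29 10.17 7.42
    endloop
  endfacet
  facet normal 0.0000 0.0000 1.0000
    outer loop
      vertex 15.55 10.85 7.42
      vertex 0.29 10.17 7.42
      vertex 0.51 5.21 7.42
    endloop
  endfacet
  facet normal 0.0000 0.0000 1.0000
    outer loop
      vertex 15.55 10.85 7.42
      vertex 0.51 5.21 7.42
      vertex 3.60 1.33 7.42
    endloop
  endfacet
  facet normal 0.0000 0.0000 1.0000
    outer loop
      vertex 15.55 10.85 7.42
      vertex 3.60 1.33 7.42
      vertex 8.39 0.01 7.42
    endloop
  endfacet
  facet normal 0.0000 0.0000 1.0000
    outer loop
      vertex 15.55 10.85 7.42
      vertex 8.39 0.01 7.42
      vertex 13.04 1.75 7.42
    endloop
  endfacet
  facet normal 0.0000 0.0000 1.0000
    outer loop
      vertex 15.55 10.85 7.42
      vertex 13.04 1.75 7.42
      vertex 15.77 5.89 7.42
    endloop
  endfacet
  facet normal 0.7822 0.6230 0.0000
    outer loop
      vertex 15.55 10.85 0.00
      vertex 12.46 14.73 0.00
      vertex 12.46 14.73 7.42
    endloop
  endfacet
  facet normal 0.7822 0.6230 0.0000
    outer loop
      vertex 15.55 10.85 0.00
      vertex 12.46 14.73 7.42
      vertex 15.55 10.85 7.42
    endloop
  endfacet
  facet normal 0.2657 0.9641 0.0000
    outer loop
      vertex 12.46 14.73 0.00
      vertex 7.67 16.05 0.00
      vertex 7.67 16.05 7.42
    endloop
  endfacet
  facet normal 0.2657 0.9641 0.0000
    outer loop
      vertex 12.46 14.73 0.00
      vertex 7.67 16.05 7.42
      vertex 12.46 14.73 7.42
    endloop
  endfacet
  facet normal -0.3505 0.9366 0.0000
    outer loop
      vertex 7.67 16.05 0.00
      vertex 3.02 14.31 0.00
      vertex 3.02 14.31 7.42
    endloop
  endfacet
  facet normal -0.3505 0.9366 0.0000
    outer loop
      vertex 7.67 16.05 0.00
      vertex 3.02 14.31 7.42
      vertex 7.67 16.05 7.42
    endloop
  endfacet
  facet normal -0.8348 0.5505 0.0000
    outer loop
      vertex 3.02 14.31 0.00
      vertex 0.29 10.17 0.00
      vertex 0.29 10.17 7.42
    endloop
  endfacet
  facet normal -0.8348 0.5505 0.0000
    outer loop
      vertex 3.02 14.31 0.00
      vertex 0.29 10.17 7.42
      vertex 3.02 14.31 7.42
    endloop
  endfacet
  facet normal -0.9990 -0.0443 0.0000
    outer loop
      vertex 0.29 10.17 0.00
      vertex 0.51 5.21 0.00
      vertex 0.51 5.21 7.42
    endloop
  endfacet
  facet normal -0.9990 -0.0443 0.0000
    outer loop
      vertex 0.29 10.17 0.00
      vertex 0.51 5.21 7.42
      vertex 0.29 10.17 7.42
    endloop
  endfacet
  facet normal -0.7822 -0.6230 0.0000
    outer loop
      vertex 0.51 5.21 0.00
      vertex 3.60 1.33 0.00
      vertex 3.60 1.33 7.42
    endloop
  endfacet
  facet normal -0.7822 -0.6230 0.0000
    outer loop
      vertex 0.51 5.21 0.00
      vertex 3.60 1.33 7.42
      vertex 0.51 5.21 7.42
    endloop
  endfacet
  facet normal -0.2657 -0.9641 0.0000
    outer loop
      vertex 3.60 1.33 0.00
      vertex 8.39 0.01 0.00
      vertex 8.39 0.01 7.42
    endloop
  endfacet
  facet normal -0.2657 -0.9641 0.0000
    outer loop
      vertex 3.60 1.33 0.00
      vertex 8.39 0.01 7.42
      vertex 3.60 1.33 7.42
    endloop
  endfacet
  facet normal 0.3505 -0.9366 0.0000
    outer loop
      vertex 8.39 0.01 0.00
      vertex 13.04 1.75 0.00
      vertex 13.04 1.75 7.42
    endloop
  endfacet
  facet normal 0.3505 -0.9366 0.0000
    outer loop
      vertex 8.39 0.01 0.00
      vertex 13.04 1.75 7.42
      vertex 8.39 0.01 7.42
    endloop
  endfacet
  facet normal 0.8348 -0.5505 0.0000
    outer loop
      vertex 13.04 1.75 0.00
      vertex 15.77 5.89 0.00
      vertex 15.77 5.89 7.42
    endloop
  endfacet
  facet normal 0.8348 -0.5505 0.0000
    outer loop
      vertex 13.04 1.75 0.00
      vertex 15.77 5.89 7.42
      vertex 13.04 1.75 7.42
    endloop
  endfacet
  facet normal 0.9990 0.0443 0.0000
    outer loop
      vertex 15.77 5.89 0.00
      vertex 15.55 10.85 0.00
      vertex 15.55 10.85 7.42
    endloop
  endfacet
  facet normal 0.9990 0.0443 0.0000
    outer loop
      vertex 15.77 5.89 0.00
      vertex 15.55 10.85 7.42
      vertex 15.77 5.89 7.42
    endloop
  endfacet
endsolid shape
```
; perimeter-only toolpath
G21 ; units = mm
G90 ; absolute positioning
G28 ; home
; layer 1
G0 Z1.06
G0 X15.55 Y10.85
G1 X12.46 Y14.73
G1 X7.67 Y16.05
G1 X3.02 Y14.31
G1 X0.29 Y10.17
G1 X0.51 Y5.21
G1 X3.60 Y1.33
G1 X8.39 Y0.01
G1 X13.04 Y1.75
G1 X15.77 Y5.89
G1 X15.55 Y10.85
; layer 2
G0 Z2.12
G0 X15.55 Y10.85
G1 X12.46 Y14.73
G1 X7.67 Y16.05
G1 X3.02 Y14.31
G1 X0.29 Y10.17
G1 X0.51 Y5.21
G1 X3.60 Y1.33
G1 X8.39 Y0.01
G1 X13.04 Y1.75
G1 X15.77 Y5.89
G1 X15.55 Y10.85
; layer 3
G0 Z3.18
G0 X15.55 Y10.85
G1 X12.46 Y14.73
G1 X7.67 Y16.05
G1 X3.02 Y14.31
G1 X0.29 Y10.17
G1 X0.51 Y5.21
G1 X3.60 Y1.33
G1 X8.39 Y0.01
G1 X13.04 Y1.75
G1 X15.77 Y5.89
G1 X15.55 Y10.85
; layer 4
G0 Z4.24
G0 X15.55 Y10.85
G1 X12.46 Y14.73
G1 X7.67 Y16.05
G1 X3.02 Y14.31
G1 X0.29 Y10.17
G1 X0.51 Y5.21
G1 X3.60 Y1.33
G1 X8.39 Y0.01
G1 X13.04 Y1.75
G1 X15.77 Y5.89
G1 X15.55 Y10.85
; layer 5
G0 Z5.30
G0 X15.55 Y10.85
G1 X12.46 Y14.73
G1 X7.67 Y16.05
G1 X3.02 Y14.31
G1 X0.29 Y10.17
G1 X0.51 Y5.21
G1 X3.60 Y1.33
G1 X8.39 Y0.01
G1 X13.04 Y1.75
G1 X15.77 Y5.89
G1 X15.55 Y10.85
; layer 6
G0 Z6.36
G0 X15.55 Y10.85
G1 X12.46 Y14.73
G1 X7.67 Y16.05
G1 X3.02 Y14.31
G1 X0.29 Y10.17
G1 X0.51 Y5.21
G1 X3.60 Y1.33
G1 X8.39 Y0.01
G1 X13.04 Y1.75
G1 X15.77 Y5.89
G1 X15.55 Y10.85
; layer 7
G0 Z7.42
G0 X15.55 Y10.85
G1 X12.46 Y14.73
G1 X7.67 Y16.05
G1 X3.02 Y14.31
G1 X0.29 Y10.17
G1 X0.51 Y5.21
G1 X3.60 Y1.33
G1 X8.39 Y0.01
G1 X13.04 Y1.75
G1 X15.77 Y5.89
G1 X15.55 Y10.85
M2 ; end

The solid is a regular 10-sided prism (a cylinder approximated with 10 flat sides), circumscribed radius ≈ 8.03 mm, height ≈ 7.42 mm. Slicing at Δz = 1.06 mm — 7 equal slices spanning the solid's height, so layer i sits at z = i·h/7 — gives 7 non-empty perimeters. Each is a 10-segment closed polygon; G0 lifts to the layer z and rapids to the start vertex, then G1 traces the edges.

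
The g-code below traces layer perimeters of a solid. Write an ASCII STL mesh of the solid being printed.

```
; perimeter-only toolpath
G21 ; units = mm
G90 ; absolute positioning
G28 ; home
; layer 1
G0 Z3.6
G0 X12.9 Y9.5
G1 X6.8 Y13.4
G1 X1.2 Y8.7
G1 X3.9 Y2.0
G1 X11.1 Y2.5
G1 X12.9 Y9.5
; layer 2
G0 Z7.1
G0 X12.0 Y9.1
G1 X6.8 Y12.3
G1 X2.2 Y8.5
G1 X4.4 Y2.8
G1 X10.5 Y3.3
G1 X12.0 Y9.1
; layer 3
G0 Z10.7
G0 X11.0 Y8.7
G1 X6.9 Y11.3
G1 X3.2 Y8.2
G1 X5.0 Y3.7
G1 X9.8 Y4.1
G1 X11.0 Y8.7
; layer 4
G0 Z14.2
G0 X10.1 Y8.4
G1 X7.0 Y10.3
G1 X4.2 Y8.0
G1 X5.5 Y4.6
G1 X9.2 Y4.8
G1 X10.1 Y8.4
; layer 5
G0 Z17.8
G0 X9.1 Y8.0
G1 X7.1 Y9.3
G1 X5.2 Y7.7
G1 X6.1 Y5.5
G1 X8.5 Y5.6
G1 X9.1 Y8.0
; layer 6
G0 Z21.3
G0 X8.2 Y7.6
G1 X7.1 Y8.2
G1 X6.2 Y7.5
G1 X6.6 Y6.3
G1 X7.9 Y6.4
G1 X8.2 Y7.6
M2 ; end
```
solid part
  facet normal 0.0000 0.0000 -1.0000
    outer loop
      vertex 0.2 9.0 0.0
      vertex 6.7 14.4 0.0
      vertex 13.9 9.9 0.0
    endloop
  endfacet
  facet normal 0.0000 0.0000 -1.0000
    outer loop
      vertex 3.3 1.1 0.0
      vertex 0.2 9.0 0.0
      vertex 13.9 9.9 0.0
    endloop
  endfacet
  facet normal 0.0000 0.0000 -1.0000
    outer loop
      vertex 11.8 1.7 0.0
      vertex 3.3 1.1 0.0
      vertex 13.9 9.9 0.0
    endloop
  endfacet
  facet normal 0.5160 0.8256 0.2284
    outer loop
      vertex 13.9 9.9 0.0
      vertex 6.7 14.4 0.0
      vertex 7.2 7.2 24.9
    endloop
  endfacet
  facet normal -0.6220 0.7488 0.2290
    outer loop
      vertex 6.7 14.4 0.0
      vertex 0.2 9.0 0.0
      vertex 7.2 7.2 24.9
    endloop
  endfacet
  facet normal -0.9061 -0.3556 0.2290
    outer loop
      vertex 0.2 9.0 0.0
      vertex 3.3 1.1 0.0
      vertex 7.2 7.2 24.9
    endloop
  endfacet
  facet normal 0.0686 -0.9714 0.2272
    outer loop
      vertex 3.3 1.1 0.0
      vertex 11.8 1.7 0.0
      vertex 7.2 7.2 24.9
    endloop
  endfacet
  facet normal 0.9433 -0.2416 0.2276
    outer loop
      vertex 11.8 1.7 0.0
      vertex 13.9 9.9 0.0
      vertex 7.2 7.2 24.9
    endloop
  endfacet
endsolid part

The G0 Z moves step by Δz≈3.6 mm. The G1 loops shrink linearly with z, so the solid tapers from its base footprint up to z≈24.9. Closing with a flat bottom cap and the tapered top and triangulating gives 8 facets — a regular 5-sided pyramid, base circumscribed radius ≈ 7.2 mm, apex at z ≈ 24.9 mm.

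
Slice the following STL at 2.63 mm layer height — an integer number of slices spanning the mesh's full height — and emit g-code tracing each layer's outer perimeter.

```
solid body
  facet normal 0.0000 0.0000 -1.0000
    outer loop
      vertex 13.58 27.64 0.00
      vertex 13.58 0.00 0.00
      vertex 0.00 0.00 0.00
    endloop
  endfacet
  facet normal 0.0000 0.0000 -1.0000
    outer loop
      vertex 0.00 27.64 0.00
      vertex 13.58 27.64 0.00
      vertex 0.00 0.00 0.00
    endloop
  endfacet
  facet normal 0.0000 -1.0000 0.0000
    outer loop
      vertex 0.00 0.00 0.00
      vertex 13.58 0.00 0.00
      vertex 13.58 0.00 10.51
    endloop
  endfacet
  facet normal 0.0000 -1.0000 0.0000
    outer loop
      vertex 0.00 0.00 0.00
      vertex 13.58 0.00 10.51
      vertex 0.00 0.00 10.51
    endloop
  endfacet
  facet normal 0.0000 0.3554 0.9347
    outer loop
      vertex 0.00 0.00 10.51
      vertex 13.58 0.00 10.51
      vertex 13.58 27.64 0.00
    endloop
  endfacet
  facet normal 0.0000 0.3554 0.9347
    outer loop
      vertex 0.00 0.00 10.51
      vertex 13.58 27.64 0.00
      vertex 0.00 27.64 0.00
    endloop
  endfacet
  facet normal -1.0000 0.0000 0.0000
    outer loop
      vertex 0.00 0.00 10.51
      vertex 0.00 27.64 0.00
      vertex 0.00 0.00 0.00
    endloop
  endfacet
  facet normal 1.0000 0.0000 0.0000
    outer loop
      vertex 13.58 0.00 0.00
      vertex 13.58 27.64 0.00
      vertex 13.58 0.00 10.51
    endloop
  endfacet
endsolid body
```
; perimeter-only toolpath
G21 ; units = mm
G90 ; absolute positioning
G28 ; home
; layer 1
G0 Z2.63
G0 X0.00 Y0.00
G1 X13.58 Y0.00
G1 X13.58 Y20.73
G1 X0.00 Y20.73
G1 X0.00 Y0.00
; layer 2
G0 Z5.25
G0 X0.00 Y0.00
G1 X13.58 Y0.00
G1 X13.58 Y13.82
G1 X0.00 Y13.82
G1 X0.00 Y0.00
; layer 3
G0 Z7.88
G0 X0.00 Y0.00
G1 X13.58 Y0.00
G1 X13.58 Y6.91
G1 X0.00 Y6.91
G1 X0.00 Y0.00
M2 ; end

The solid is a wedge (ramp): 13.6 × 27.6 mm base, rising to 10.5 mm along the y=0 edge and sloping linearly to z=0 at y=27.6. Slicing at Δz = 2.63 mm — 4 equal slices spanning the solid's height, so layer i sits at z = i·h/4 — gives 3 non-empty perimeters. Each is a 4-segment closed polygon; G0 lifts to the layer z and rapids to the start vertex, then G1 traces the edges. The cross-section shrinks linearly with z (the slice at the apex is degenerate and omitted).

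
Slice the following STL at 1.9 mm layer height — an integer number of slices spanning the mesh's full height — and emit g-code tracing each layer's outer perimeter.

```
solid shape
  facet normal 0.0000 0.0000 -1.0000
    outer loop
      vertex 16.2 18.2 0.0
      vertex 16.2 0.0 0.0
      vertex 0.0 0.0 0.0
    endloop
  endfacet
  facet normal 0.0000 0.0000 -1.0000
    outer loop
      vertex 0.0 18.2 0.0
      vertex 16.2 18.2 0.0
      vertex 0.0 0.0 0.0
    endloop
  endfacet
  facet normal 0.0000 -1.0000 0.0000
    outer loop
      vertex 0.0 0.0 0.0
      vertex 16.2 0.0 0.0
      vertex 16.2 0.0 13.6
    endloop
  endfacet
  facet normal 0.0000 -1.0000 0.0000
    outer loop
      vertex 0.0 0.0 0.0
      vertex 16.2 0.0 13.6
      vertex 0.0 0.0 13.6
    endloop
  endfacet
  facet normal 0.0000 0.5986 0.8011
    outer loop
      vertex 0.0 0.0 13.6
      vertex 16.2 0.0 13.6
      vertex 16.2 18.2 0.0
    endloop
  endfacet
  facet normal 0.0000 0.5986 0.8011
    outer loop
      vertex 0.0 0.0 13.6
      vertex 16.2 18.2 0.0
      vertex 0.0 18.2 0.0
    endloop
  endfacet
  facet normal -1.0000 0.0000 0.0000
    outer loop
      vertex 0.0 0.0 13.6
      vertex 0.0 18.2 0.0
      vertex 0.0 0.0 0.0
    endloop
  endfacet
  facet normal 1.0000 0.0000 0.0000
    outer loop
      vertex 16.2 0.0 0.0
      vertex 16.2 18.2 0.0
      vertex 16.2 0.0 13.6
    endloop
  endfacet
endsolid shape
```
; perimeter-only toolpath
G21 ; units = mm
G90 ; absolute positioning
G28 ; home
; layer 1
G0 Z1.9
G0 X0.0 Y0.0
G1 X16.2 Y0.0
G1 X16.2 Y15.6
G1 X0.0 Y15.6
G1 X0.0 Y0.0
; layer 2
G0 Z3.9
G0 X0.0 Y0.0
G1 X16.2 Y0.0
G1 X16.2 Y13.0
G1 X0.0 Y13.0
G1 X0.0 Y0.0
; layer 3
G0 Z5.8
G0 X0.0 Y0.0
G1 X16.2 Y0.0
G1 X16.2 Y10.4
G1 X0.0 Y10.4
G1 X0.0 Y0.0
; layer 4
G0 Z7.8
G0 X0.0 Y0.0
G1 X16.2 Y0.0
G1 X16.2 Y7.8
G1 X0.0 Y7.8
G1 X0.0 Y0.0
; layer 5
G0 Z9.7
G0 X0.0 Y0.0
G1 X16.2 Y0.0
G1 X16.2 Y5.2
G1 X0.0 Y5.2
G1 X0.0 Y0.0
; layer 6
G0 Z11.7
G0 X0.0 Y0.0
G1 X16.2 Y0.0
G1 X16.2 Y2.6
G1 X0.0 Y2.6
G1 X0.0 Y0.0
M2 ; end

The solid is a wedge (ramp): 16.2 × 18.2 mm base, rising to 13.6 mm along the y=0 edge and sloping linearly to z=0 at y=18.2. Slicing at Δz = 1.9 mm — 7 equal slices spanning the solid's height, so layer i sits at z = i·h/7 — gives 6 non-empty perimeters. Each is a 4-segment closed polygon; G0 lifts to the layer z and rapids to the start vertex, then G1 traces the edges. The cross-section shrinks linearly with z (the slice at the apex is degenerate and omitted).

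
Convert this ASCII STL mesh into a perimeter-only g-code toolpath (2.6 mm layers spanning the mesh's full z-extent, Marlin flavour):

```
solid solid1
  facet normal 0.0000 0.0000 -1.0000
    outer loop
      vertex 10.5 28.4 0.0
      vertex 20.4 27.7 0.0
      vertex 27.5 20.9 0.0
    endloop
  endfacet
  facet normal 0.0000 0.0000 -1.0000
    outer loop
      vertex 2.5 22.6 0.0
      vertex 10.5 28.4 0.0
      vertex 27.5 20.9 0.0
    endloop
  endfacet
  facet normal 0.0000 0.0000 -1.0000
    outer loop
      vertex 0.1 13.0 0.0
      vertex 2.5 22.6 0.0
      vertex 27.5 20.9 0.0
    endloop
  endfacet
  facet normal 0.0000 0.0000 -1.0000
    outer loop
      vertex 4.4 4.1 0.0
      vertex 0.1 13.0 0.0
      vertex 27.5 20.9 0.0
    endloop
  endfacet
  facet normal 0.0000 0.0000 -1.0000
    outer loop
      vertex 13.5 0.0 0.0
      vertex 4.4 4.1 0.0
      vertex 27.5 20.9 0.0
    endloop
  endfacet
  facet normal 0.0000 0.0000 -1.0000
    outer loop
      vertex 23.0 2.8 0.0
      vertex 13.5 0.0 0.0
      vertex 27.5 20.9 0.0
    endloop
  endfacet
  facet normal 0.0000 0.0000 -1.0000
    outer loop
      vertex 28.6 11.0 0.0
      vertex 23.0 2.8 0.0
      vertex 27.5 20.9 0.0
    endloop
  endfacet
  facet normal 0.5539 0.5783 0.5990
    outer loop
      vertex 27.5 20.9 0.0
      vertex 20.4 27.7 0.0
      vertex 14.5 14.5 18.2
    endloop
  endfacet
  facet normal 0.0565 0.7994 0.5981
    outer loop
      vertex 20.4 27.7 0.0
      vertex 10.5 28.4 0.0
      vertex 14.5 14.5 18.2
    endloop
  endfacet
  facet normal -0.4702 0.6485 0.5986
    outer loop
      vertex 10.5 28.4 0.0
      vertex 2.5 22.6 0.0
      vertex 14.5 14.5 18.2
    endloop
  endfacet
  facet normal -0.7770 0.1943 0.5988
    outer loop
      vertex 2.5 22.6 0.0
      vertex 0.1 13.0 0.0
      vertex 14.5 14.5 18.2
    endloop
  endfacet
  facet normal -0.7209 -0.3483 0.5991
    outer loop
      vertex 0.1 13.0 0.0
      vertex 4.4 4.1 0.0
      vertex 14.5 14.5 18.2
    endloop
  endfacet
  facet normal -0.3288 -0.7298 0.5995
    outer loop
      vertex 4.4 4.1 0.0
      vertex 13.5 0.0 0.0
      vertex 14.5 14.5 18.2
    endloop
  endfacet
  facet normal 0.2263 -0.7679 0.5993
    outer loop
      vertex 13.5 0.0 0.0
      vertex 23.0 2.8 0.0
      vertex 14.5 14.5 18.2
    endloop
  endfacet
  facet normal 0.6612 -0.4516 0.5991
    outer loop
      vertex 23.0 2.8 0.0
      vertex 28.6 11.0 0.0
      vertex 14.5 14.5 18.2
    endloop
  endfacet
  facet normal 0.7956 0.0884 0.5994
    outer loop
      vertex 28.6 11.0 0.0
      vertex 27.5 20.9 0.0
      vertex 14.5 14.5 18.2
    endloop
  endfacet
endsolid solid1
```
; perimeter-only toolpath
G21 ; units = mm
G90 ; absolute positioning
G28 ; home
; layer 1
G0 Z2.6
G0 X25.6 Y20.0
G1 X19.6 Y25.8
G1 X11.1 Y26.4
G1 X4.2 Y21.4
G1 X2.2 Y13.2
G1 X5.8 Y5.6
G1 X13.6 Y2.1
G1 X21.8 Y4.5
G1 X26.6 Y11.5
G1 X25.6 Y20.0
; layer 2
G0 Z5.2
G0 X23.8 Y19.1
G1 X18.7 Y23.9
G1 X11.6 Y24.4
G1 X5.9 Y20.3
G1 X4.2 Y13.4
G1 X7.3 Y7.1
G1 X13.8 Y4.1
G1 X20.6 Y6.1
G1 X24.6 Y12.0
G1 X23.8 Y19.1
; layer 3
G0 Z7.8
G0 X21.9 Y18.2
G1 X17.9 Y22.0
G1 X12.2 Y22.4
G1 X7.6 Y19.1
G1 X6.3 Y13.6
G1 X8.7 Y8.6
G1 X13.9 Y6.2
G1 X19.4 Y7.8
G1 X22.6 Y12.5
G1 X21.9 Y18.2
; layer 4
G0 Z10.4
G0 X20.1 Y17.2
G1 X17.0 Y20.2
G1 X12.8 Y20.5
G1 X9.4 Y18.0
G1 X8.3 Y13.9
G1 X10.2 Y10.0
G1 X14.1 Y8.3
G1 X18.1 Y9.5
G1 X20.5 Y13.0
G1 X20.1 Y17.2
; layer 5
G0 Z13.0
G0 X18.2 Y16.3
G1 X16.2 Y18.3
G1 X13.4 Y18.5
G1 X11.1 Y16.8
G1 X10.4 Y14.1
G1 X11.6 Y11.5
G1 X14.2 Y10.4
G1 X16.9 Y11.2
G1 X18.5 Y13.5
G1 X18.2 Y16.3
; layer 6
G0 Z15.6
G0 X16.4 Y15.4
G1 X15.3 Y16.4
G1 X13.9 Y16.5
G1 X12.8 Y15.7
G1 X12.4 Y14.3
G1 X13.1 Y13.0
G1 X14.4 Y12.4
G1 X15.7 Y12.8
G1 X16.5 Y14.0
G1 X16.4 Y15.4
M2 ; end

The solid is a regular 9-sided pyramid, base circumscribed radius ≈ 14.5 mm, apex at z ≈ 18.2 mm. Slicing at Δz = 2.6 mm — 7 equal slices spanning the solid's height, so layer i sits at z = i·h/7 — gives 6 non-empty perimeters. Each is a 9-segment closed polygon; G0 lifts to the layer z and rapids to the start vertex, then G1 traces the edges. The cross-section shrinks linearly with z (the slice at the apex is degenerate and omitted).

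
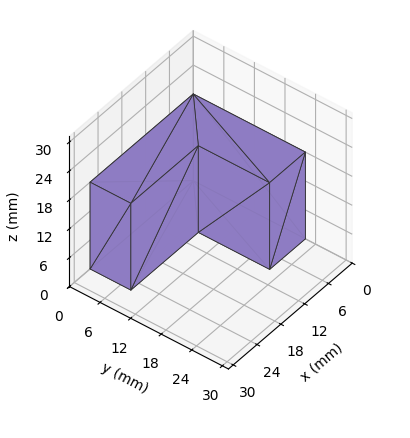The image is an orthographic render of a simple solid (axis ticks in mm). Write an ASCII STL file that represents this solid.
Reading the render: the shape is an L-shaped prism: outer 26 × 22 mm, arm thicknesses ≈ 8 mm (horizontal) and 9 mm (vertical), extruded 18 mm in z (dimensions read to the nearest mm from the axis ticks). For the STL, each face is triangulated and given an outward normal.

solid part
  facet normal 0.0000 0.0000 -1.0000
    outer loop
      vertex 26.000 8.000 0.000
      vertex 26.000 0.000 0.000
      vertex 0.000 0.000 0.000
    endloop
  endfacet
  facet normal 0.0000 0.0000 -1.0000
    outer loop
      vertex 9.000 8.000 0.000
      vertex 26.000 8.000 0.000
      vertex 0.000 0.000 0.000
    endloop
  endfacet
  facet normal 0.0000 0.0000 -1.0000
    outer loop
      vertex 9.000 22.000 0.000
      vertex 9.000 8.000 0.000
      vertex 0.000 0.000 0.000
    endloop
  endfacet
  facet normal 0.0000 0.0000 -1.0000
    outer loop
      vertex 0.000 22.000 0.000
      vertex 9.000 22.000 0.000
      vertex 0.000 0.000 0.000
    endloop
  endfacet
  facet normal 0.0000 0.0000 1.0000
    outer loop
      vertex 0.000 0.000 18.000
      vertex 26.000 0.000 18.000
      vertex 26.000 8.000 18.000
    endloop
  endfacet
  facet normal 0.0000 0.0000 1.0000
    outer loop
      vertex 0.000 0.000 18.000
      vertex 26.000 8.000 18.000
      vertex 9.000 8.000 18.000
    endloop
  endfacet
  facet normal 0.0000 0.0000 1.0000
    outer loop
      vertex 0.000 0.000 18.000
      vertex 9.000 8.000 18.000
      vertex 9.000 22.000 18.000
    endloop
  endfacet
  facet normal 0.0000 0.0000 1.0000
    outer loop
      vertex 0.000 0.000 18.000
      vertex 9.000 22.000 18.000
      vertex 0.000 22.000 18.000
    endloop
  endfacet
  facet normal 0.0000 -1.0000 0.0000
    outer loop
      vertex 0.000 0.000 0.000
      vertex 26.000 0.000 0.000
      vertex 26.000 0.000 18.000
    endloop
  endfacet
  facet normal 0.0000 -1.0000 0.0000
    outer loop
      vertex 0.000 0.000 0.000
      vertex 26.000 0.000 18.000
      vertex 0.000 0.000 18.000
    endloop
  endfacet
  facet normal 1.0000 0.0000 0.0000
    outer loop
      vertex 26.000 0.000 0.000
      vertex 26.000 8.000 0.000
      vertex 26.000 8.000 18.000
    endloop
  endfacet
  facet normal 1.0000 0.0000 0.0000
    outer loop
      vertex 26.000 0.000 0.000
      vertex 26.000 8.000 18.000
      vertex 26.000 0.000 18.000
    endloop
  endfacet
  facet normal 0.0000 1.0000 0.0000
    outer loop
      vertex 26.000 8.000 0.000
      vertex 9.000 8.000 0.000
      vertex 9.000 8.000 18.000
    endloop
  endfacet
  facet normal 0.0000 1.0000 0.0000
    outer loop
      vertex 26.000 8.000 0.000
      vertex 9.000 8.000 18.000
      vertex 26.000 8.000 18.000
    endloop
  endfacet
  facet normal 1.0000 0.0000 0.0000
    outer loop
      vertex 9.000 8.000 0.000
      vertex 9.000 22.000 0.000
      vertex 9.000 22.000 18.000
    endloop
  endfacet
  facet normal 1.0000 0.0000 0.0000
    outer loop
      vertex 9.000 8.000 0.000
      vertex 9.000 22.000 18.000
      vertex 9.000 8.000 18.000
    endloop
  endfacet
  facet normal 0.0000 1.0000 0.0000
    outer loop
      vertex 9.000 22.000 0.000
      vertex 0.000 22.000 0.000
      vertex 0.000 22.000 18.000
    endloop
  endfacet
  facet normal 0.0000 1.0000 0.0000
    outer loop
      vertex 9.000 22.000 0.000
      vertex 0.000 22.000 18.000
      vertex 9.000 22.000 18.000
    endloop
  endfacet
  facet normal -1.0000 0.0000 0.0000
    outer loop
      vertex 0.000 22.000 0.000
      vertex 0.000 0.000 0.000
      vertex 0.000 0.000 18.000
    endloop
  endfacet
  facet normal -1.0000 0.0000 0.0000
    outer loop
      vertex 0.000 22.000 0.000
      vertex 0.000 0.000 18.000
      vertex 0.000 22.000 18.000
    endloop
  endfacet
endsolid part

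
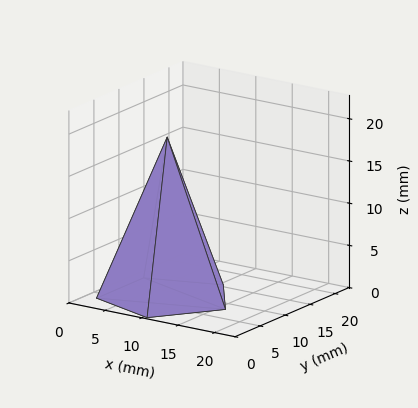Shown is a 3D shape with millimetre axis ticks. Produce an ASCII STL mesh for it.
Reading the render: the shape is a regular 5-sided pyramid, base circumscribed radius ≈ 8 mm, apex at z ≈ 19 mm (dimensions read to the nearest mm from the axis ticks). For the STL, each face is triangulated and given an outward normal.

solid part
  facet normal 0.0000 0.0000 -1.0000
    outer loop
      vertex 1.53 12.70 0.00
      vertex 10.47 15.61 0.00
      vertex 16.00 8.00 0.00
    endloop
  endfacet
  facet normal 0.0000 0.0000 -1.0000
    outer loop
      vertex 1.53 3.30 0.00
      vertex 1.53 12.70 0.00
      vertex 16.00 8.00 0.00
    endloop
  endfacet
  facet normal 0.0000 0.0000 -1.0000
    outer loop
      vertex 10.47 0.39 0.00
      vertex 1.53 3.30 0.00
      vertex 16.00 8.00 0.00
    endloop
  endfacet
  facet normal 0.7658 0.5565 0.3224
    outer loop
      vertex 16.00 8.00 0.00
      vertex 10.47 15.61 0.00
      vertex 8.00 8.00 19.00
    endloop
  endfacet
  facet normal -0.2930 0.9001 0.3224
    outer loop
      vertex 10.47 15.61 0.00
      vertex 1.53 12.70 0.00
      vertex 8.00 8.00 19.00
    endloop
  endfacet
  facet normal -0.9466 0.0000 0.3223
    outer loop
      vertex 1.53 12.70 0.00
      vertex 1.53 3.30 0.00
      vertex 8.00 8.00 19.00
    endloop
  endfacet
  facet normal -0.2930 -0.9001 0.3224
    outer loop
      vertex 1.53 3.30 0.00
      vertex 10.47 0.39 0.00
      vertex 8.00 8.00 19.00
    endloop
  endfacet
  facet normal 0.7658 -0.5565 0.3224
    outer loop
      vertex 10.47 0.39 0.00
      vertex 16.00 8.00 0.00
      vertex 8.00 8.00 19.00
    endloop
  endfacet
endsolid part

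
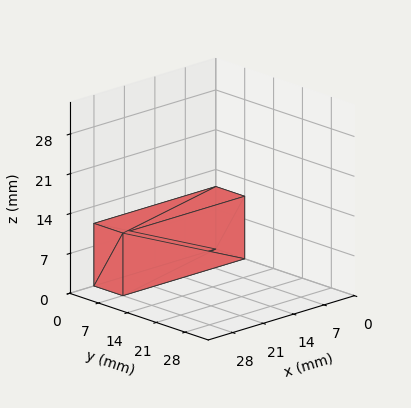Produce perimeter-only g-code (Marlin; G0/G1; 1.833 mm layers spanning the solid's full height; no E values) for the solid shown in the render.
Reading the render: the shape is a rectangular box, roughly 28 × 7 mm footprint and 11 mm tall (dimensions read to the nearest mm from the axis ticks). For the g-code, the solid's height is divided into equal slices at the stated Δz and each level perimeter traced with G1 moves after a G0 lift.

; perimeter-only toolpath
G21 ; units = mm
G90 ; absolute positioning
G28 ; home
; layer 1
G0 Z1.833
G0 X0.000 Y0.000
G1 X28.000 Y0.000
G1 X28.000 Y7.000
G1 X0.000 Y7.000
G1 X0.000 Y0.000
; layer 2
G0 Z3.667
G0 X0.000 Y0.000
G1 X28.000 Y0.000
G1 X28.000 Y7.000
G1 X0.000 Y7.000
G1 X0.000 Y0.000
; layer 3
G0 Z5.500
G0 X0.000 Y0.000
G1 X28.000 Y0.000
G1 X28.000 Y7.000
G1 X0.000 Y7.000
G1 X0.000 Y0.000
; layer 4
G0 Z7.333
G0 X0.000 Y0.000
G1 X28.000 Y0.000
G1 X28.000 Y7.000
G1 X0.000 Y7.000
G1 X0.000 Y0.000
; layer 5
G0 Z9.167
G0 X0.000 Y0.000
G1 X28.000 Y0.000
G1 X28.000 Y7.000
G1 X0.000 Y7.000
G1 X0.000 Y0.000
; layer 6
G0 Z11.000
G0 X0.000 Y0.000
G1 X28.000 Y0.000
G1 X28.000 Y7.000
G1 X0.000 Y7.000
G1 X0.000 Y0.000
M2 ; end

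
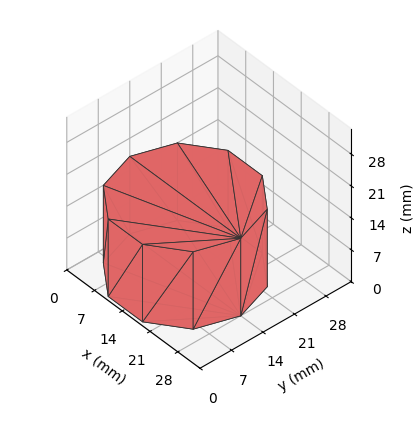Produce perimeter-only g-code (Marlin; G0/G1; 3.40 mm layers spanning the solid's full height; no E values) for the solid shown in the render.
Reading the render: the shape is a regular 10-sided prism (a cylinder approximated with 10 flat sides), circumscribed radius ≈ 14 mm, height ≈ 17 mm (dimensions read to the nearest mm from the axis ticks). For the g-code, the solid's height is divided into equal slices at the stated Δz and each level perimeter traced with G1 moves after a G0 lift.

; perimeter-only toolpath
G21 ; units = mm
G90 ; absolute positioning
G28 ; home
; layer 1
G0 Z3.40
G0 X28.00 Y14.00
G1 X25.33 Y22.23
G1 X18.33 Y27.31
G1 X9.67 Y27.31
G1 X2.67 Y22.23
G1 X0.00 Y14.00
G1 X2.67 Y5.77
G1 X9.67 Y0.69
G1 X18.33 Y0.69
G1 X25.33 Y5.77
G1 X28.00 Y14.00
; layer 2
G0 Z6.80
G0 X28.00 Y14.00
G1 X25.33 Y22.23
G1 X18.33 Y27.31
G1 X9.67 Y27.31
G1 X2.67 Y22.23
G1 X0.00 Y14.00
G1 X2.67 Y5.77
G1 X9.67 Y0.69
G1 X18.33 Y0.69
G1 X25.33 Y5.77
G1 X28.00 Y14.00
; layer 3
G0 Z10.20
G0 X28.00 Y14.00
G1 X25.33 Y22.23
G1 X18.33 Y27.31
G1 X9.67 Y27.31
G1 X2.67 Y22.23
G1 X0.00 Y14.00
G1 X2.67 Y5.77
G1 X9.67 Y0.69
G1 X18.33 Y0.69
G1 X25.33 Y5.77
G1 X28.00 Y14.00
; layer 4
G0 Z13.60
G0 X28.00 Y14.00
G1 X25.33 Y22.23
G1 X18.33 Y27.31
G1 X9.67 Y27.31
G1 X2.67 Y22.23
G1 X0.00 Y14.00
G1 X2.67 Y5.77
G1 X9.67 Y0.69
G1 X18.33 Y0.69
G1 X25.33 Y5.77
G1 X28.00 Y14.00
; layer 5
G0 Z17.00
G0 X28.00 Y14.00
G1 X25.33 Y22.23
G1 X18.33 Y27.31
G1 X9.67 Y27.31
G1 X2.67 Y22.23
G1 X0.00 Y14.00
G1 X2.67 Y5.77
G1 X9.67 Y0.69
G1 X18.33 Y0.69
G1 X25.33 Y5.77
G1 X28.00 Y14.00
M2 ; end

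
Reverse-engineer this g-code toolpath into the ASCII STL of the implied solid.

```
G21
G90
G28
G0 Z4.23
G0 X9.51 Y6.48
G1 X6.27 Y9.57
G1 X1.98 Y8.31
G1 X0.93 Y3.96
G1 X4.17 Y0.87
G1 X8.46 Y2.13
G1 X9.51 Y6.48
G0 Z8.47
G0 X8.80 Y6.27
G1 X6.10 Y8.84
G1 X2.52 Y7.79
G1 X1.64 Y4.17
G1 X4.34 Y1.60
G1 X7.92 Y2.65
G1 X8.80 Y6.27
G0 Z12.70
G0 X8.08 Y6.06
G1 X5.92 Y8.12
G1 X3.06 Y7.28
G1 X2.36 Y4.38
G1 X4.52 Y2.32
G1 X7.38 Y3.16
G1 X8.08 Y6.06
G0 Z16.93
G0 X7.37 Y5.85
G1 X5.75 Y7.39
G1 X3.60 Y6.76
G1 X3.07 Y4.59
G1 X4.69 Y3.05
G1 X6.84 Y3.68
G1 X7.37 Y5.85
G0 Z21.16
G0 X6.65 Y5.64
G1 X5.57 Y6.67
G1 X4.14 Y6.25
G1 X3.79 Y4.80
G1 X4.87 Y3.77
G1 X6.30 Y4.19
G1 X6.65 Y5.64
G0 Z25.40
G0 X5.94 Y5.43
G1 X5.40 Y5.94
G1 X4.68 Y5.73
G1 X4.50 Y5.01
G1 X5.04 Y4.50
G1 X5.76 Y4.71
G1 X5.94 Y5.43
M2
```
solid part
  facet normal 0.0000 0.0000 -1.0000
    outer loop
      vertex 1.44 8.82 0.00
      vertex 6.45 10.29 0.00
      vertex 10.23 6.69 0.00
    endloop
  endfacet
  facet normal 0.0000 0.0000 -1.0000
    outer loop
      vertex 0.21 3.75 0.00
      vertex 1.44 8.82 0.00
      vertex 10.23 6.69 0.00
    endloop
  endfacet
  facet normal 0.0000 0.0000 -1.0000
    outer loop
      vertex 3.99 0.15 0.00
      vertex 0.21 3.75 0.00
      vertex 10.23 6.69 0.00
    endloop
  endfacet
  facet normal 0.0000 0.0000 -1.0000
    outer loop
      vertex 9.00 1.62 0.00
      vertex 3.99 0.15 0.00
      vertex 10.23 6.69 0.00
    endloop
  endfacet
  facet normal 0.6818 0.7159 0.1508
    outer loop
      vertex 10.23 6.69 0.00
      vertex 6.45 10.29 0.00
      vertex 5.22 5.22 29.63
    endloop
  endfacet
  facet normal -0.2783 0.9486 0.1508
    outer loop
      vertex 6.45 10.29 0.00
      vertex 1.44 8.82 0.00
      vertex 5.22 5.22 29.63
    endloop
  endfacet
  facet normal -0.9607 0.2331 0.1509
    outer loop
      vertex 1.44 8.82 0.00
      vertex 0.21 3.75 0.00
      vertex 5.22 5.22 29.63
    endloop
  endfacet
  facet normal -0.6818 -0.7159 0.1508
    outer loop
      vertex 0.21 3.75 0.00
      vertex 3.99 0.15 0.00
      vertex 5.22 5.22 29.63
    endloop
  endfacet
  facet normal 0.2783 -0.9486 0.1508
    outer loop
      vertex 3.99 0.15 0.00
      vertex 9.00 1.62 0.00
      vertex 5.22 5.22 29.63
    endloop
  endfacet
  facet normal 0.9607 -0.2331 0.1509
    outer loop
      vertex 9.00 1.62 0.00
      vertex 10.23 6.69 0.00
      vertex 5.22 5.22 29.63
    endloop
  endfacet
endsolid part

The G0 Z moves step by Δz≈4.23 mm. The G1 loops shrink linearly with z, so the solid tapers from its base footprint up to z≈29.6. Closing with a flat bottom cap and the tapered top and triangulating gives 10 facets — a regular 6-sided pyramid, base circumscribed radius ≈ 5.22 mm, apex at z ≈ 29.6 mm.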